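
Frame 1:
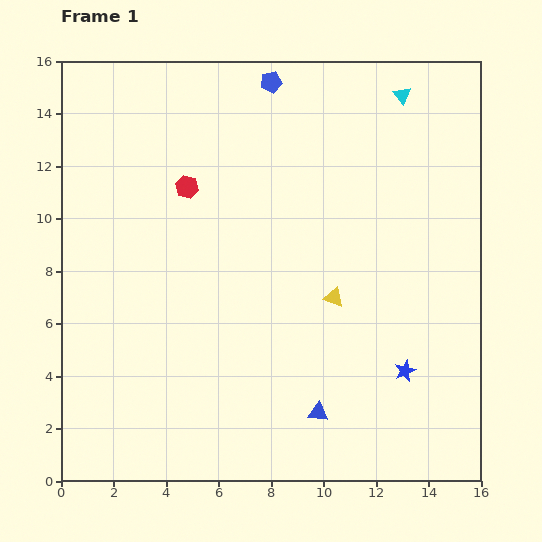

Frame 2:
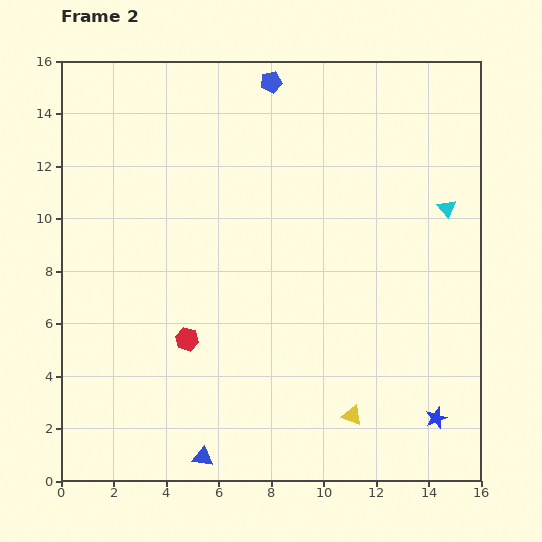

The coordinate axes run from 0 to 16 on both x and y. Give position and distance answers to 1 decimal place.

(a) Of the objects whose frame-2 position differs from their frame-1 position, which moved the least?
the blue star

(moved 2.2)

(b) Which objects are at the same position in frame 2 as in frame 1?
the blue pentagon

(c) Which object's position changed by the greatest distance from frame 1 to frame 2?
the red hexagon

(moved 5.8; next 4.7)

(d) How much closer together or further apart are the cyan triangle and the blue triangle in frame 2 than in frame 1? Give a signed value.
+0.8

Distance in frame 1: 12.5. Distance in frame 2: 13.3.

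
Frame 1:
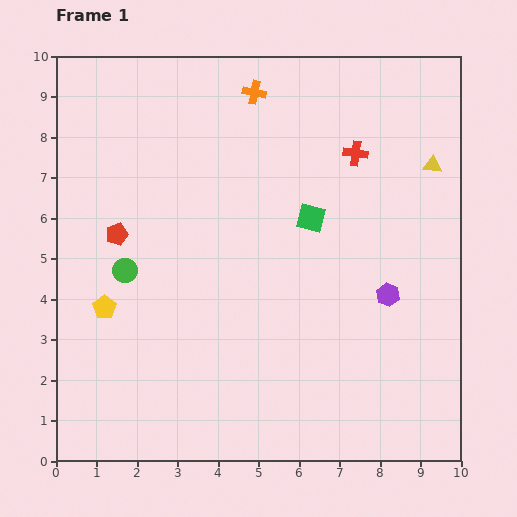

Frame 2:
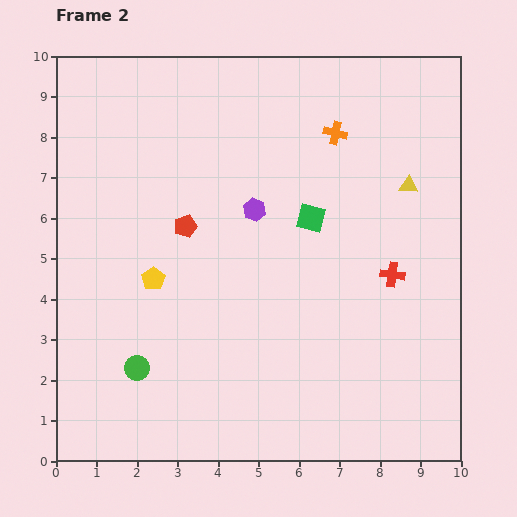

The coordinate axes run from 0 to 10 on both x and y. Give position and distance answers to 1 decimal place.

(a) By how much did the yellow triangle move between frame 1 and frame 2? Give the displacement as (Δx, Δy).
(-0.6, -0.5)

The yellow triangle was at (9.3, 7.3) in frame 1 and (8.7, 6.8) in frame 2.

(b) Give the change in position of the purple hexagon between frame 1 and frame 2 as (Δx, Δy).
(-3.3, 2.1)

The purple hexagon was at (8.2, 4.1) in frame 1 and (4.9, 6.2) in frame 2.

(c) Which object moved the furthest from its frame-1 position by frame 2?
the purple hexagon

(moved 3.9; next 3.1)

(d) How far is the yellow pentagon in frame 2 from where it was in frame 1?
1.4

The yellow pentagon moved from (1.2, 3.8) to (2.4, 4.5), a distance of √(1.2² + 0.7²) ≈ 1.4.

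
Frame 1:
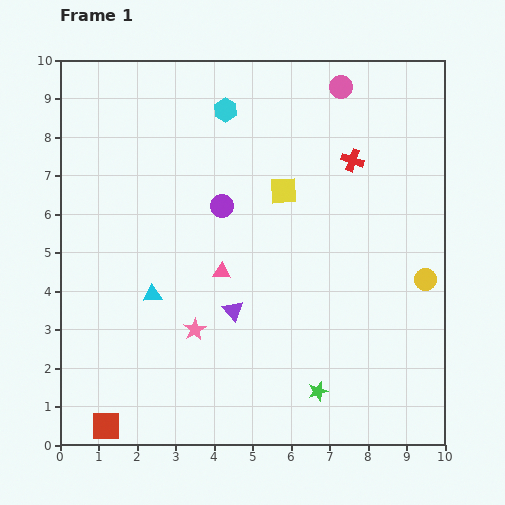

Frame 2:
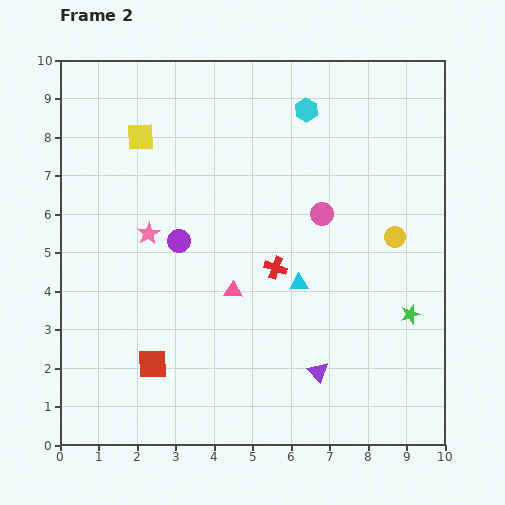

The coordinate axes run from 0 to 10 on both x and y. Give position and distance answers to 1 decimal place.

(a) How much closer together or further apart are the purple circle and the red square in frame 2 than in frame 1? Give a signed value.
-3.1

Distance in frame 1: 6.4. Distance in frame 2: 3.3.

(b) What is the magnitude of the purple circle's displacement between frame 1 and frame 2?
1.4

The purple circle moved from (4.2, 6.2) to (3.1, 5.3), a distance of √(1.1² + 0.9²) ≈ 1.4.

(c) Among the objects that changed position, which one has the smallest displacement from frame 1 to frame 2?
the pink triangle

(moved 0.6)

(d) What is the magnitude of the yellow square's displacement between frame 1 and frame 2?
4.0

The yellow square moved from (5.8, 6.6) to (2.1, 8.0), a distance of √(3.7² + 1.4²) ≈ 4.0.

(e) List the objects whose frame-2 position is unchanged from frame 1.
none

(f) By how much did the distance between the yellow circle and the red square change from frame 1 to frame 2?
-2.0

Distance in frame 1: 9.1. Distance in frame 2: 7.1.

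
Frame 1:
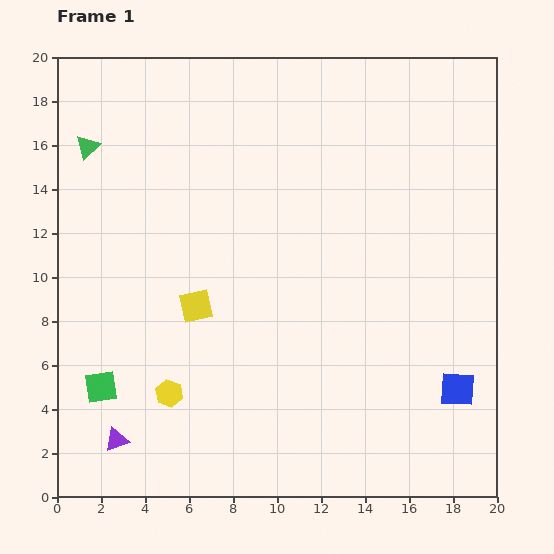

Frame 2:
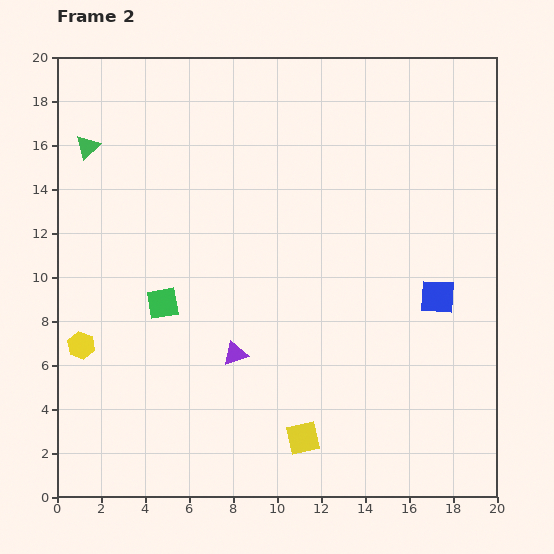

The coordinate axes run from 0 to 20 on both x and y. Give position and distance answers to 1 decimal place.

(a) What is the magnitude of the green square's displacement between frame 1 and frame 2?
4.7

The green square moved from (2.0, 5.0) to (4.8, 8.8), a distance of √(2.8² + 3.8²) ≈ 4.7.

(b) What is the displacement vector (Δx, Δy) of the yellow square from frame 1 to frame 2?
(4.9, -6.0)

The yellow square was at (6.3, 8.7) in frame 1 and (11.2, 2.7) in frame 2.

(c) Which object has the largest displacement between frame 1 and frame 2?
the yellow square

(moved 7.7; next 6.7)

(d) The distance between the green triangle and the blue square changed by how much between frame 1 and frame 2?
-2.8

Distance in frame 1: 20.1. Distance in frame 2: 17.3.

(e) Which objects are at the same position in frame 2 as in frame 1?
the green triangle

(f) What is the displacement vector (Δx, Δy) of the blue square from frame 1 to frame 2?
(-0.9, 4.2)

The blue square was at (18.2, 4.9) in frame 1 and (17.3, 9.1) in frame 2.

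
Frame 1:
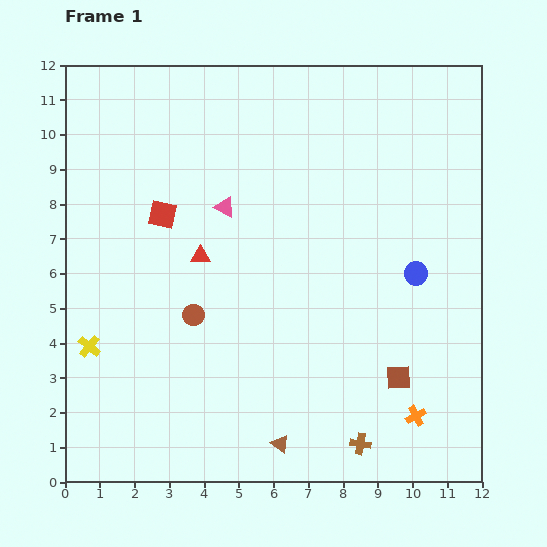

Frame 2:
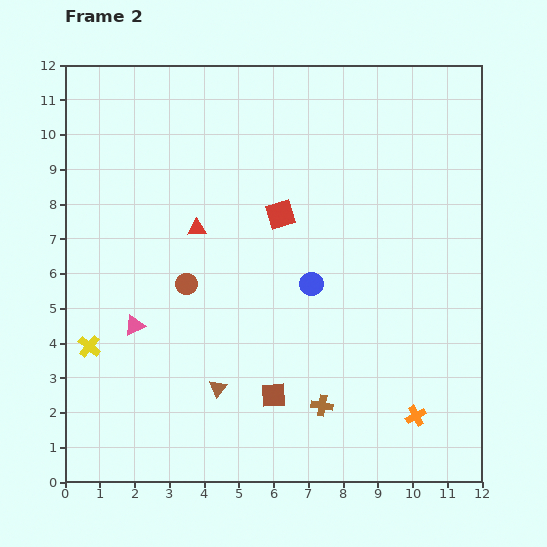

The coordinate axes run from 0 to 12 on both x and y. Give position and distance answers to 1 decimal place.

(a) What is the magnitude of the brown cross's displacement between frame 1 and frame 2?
1.6

The brown cross moved from (8.5, 1.1) to (7.4, 2.2), a distance of √(1.1² + 1.1²) ≈ 1.6.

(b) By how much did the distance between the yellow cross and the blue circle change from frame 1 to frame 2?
-3.0

Distance in frame 1: 9.6. Distance in frame 2: 6.6.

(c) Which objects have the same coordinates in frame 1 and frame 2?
the yellow cross, the orange cross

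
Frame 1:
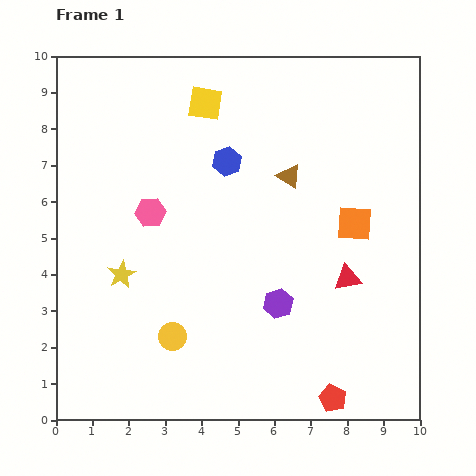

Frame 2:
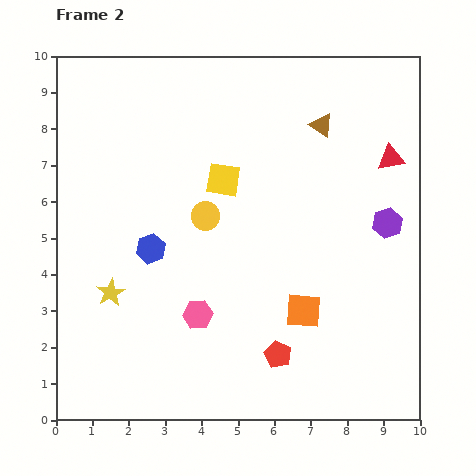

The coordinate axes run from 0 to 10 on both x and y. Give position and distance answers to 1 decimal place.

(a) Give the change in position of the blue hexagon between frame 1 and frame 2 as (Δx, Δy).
(-2.1, -2.4)

The blue hexagon was at (4.7, 7.1) in frame 1 and (2.6, 4.7) in frame 2.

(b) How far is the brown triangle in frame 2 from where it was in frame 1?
1.7

The brown triangle moved from (6.4, 6.7) to (7.3, 8.1), a distance of √(0.9² + 1.4²) ≈ 1.7.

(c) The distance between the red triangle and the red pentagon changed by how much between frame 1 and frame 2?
+2.9

Distance in frame 1: 3.3. Distance in frame 2: 6.2.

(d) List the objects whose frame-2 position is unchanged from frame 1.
none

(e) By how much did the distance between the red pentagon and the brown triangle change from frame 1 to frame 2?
+0.2

Distance in frame 1: 6.2. Distance in frame 2: 6.4.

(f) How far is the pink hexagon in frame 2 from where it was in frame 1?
3.1

The pink hexagon moved from (2.6, 5.7) to (3.9, 2.9), a distance of √(1.3² + 2.8²) ≈ 3.1.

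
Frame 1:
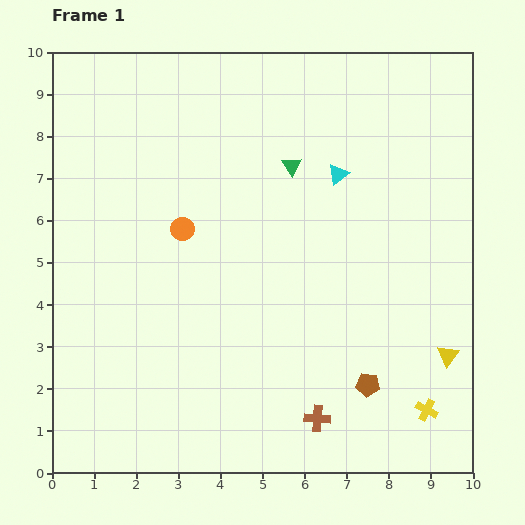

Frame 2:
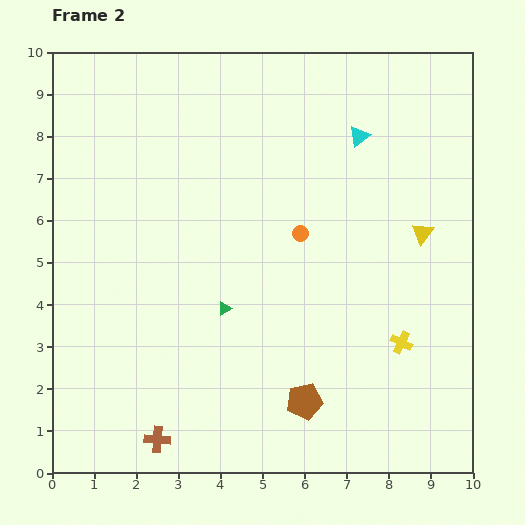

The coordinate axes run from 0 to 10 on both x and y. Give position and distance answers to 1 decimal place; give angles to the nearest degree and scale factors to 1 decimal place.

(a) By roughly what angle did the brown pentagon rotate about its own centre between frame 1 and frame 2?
17° counter-clockwise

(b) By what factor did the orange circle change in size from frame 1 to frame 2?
0.7×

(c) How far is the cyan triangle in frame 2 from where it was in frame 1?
1.0

The cyan triangle moved from (6.8, 7.1) to (7.3, 8.0), a distance of √(0.5² + 0.9²) ≈ 1.0.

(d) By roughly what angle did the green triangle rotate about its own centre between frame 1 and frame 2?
32° clockwise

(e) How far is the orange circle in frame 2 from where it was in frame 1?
2.8

The orange circle moved from (3.1, 5.8) to (5.9, 5.7), a distance of √(2.8² + 0.1²) ≈ 2.8.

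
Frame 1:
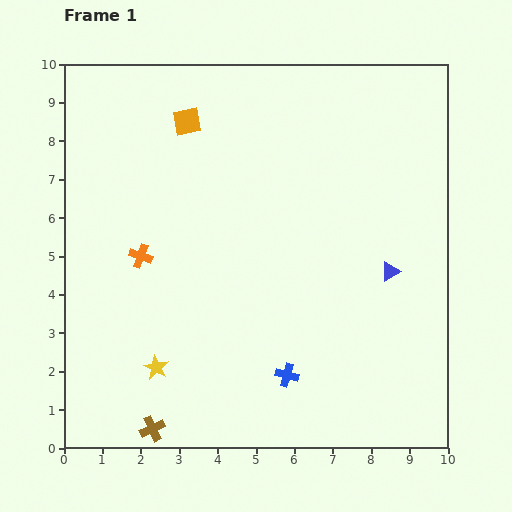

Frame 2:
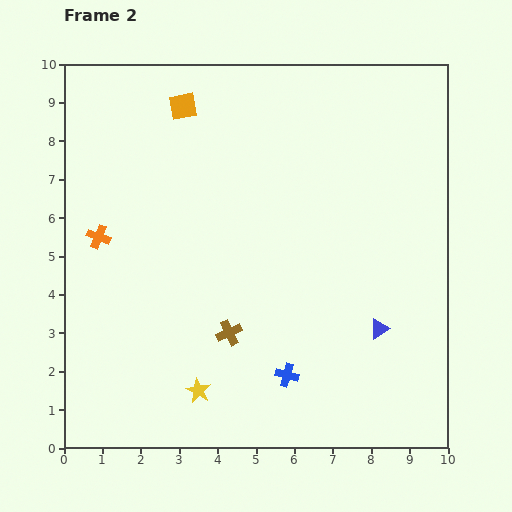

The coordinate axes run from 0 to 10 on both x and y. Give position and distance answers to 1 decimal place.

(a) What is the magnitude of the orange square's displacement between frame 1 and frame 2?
0.4

The orange square moved from (3.2, 8.5) to (3.1, 8.9), a distance of √(0.1² + 0.4²) ≈ 0.4.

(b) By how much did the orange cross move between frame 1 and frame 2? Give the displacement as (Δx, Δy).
(-1.1, 0.5)

The orange cross was at (2.0, 5.0) in frame 1 and (0.9, 5.5) in frame 2.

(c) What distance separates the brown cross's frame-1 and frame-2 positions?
3.2

The brown cross moved from (2.3, 0.5) to (4.3, 3.0), a distance of √(2.0² + 2.5²) ≈ 3.2.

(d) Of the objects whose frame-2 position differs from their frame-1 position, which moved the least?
the orange square

(moved 0.4)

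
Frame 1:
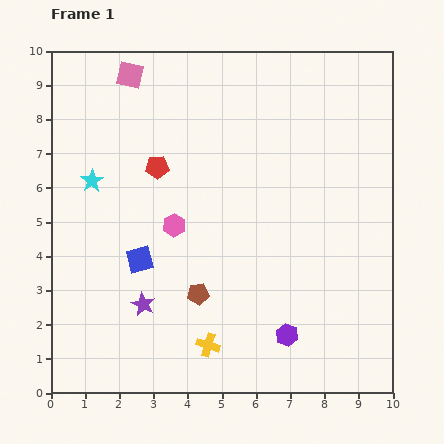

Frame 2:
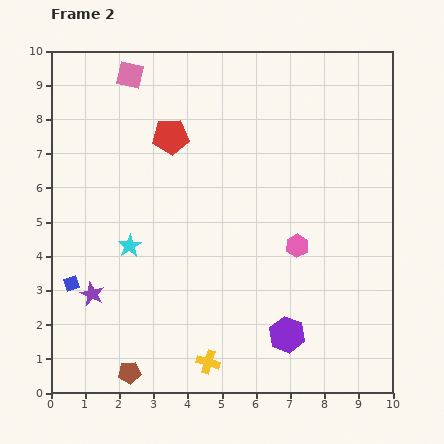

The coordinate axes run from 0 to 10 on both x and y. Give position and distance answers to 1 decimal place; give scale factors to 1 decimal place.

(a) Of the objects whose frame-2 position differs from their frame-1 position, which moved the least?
the yellow cross

(moved 0.5)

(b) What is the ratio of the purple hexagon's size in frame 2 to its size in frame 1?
1.6×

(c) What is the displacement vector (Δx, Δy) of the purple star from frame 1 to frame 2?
(-1.5, 0.3)

The purple star was at (2.7, 2.6) in frame 1 and (1.2, 2.9) in frame 2.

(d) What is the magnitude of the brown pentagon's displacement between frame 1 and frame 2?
3.0

The brown pentagon moved from (4.3, 2.9) to (2.3, 0.6), a distance of √(2.0² + 2.3²) ≈ 3.0.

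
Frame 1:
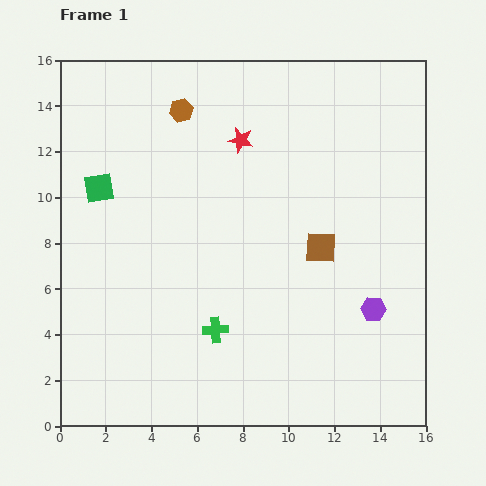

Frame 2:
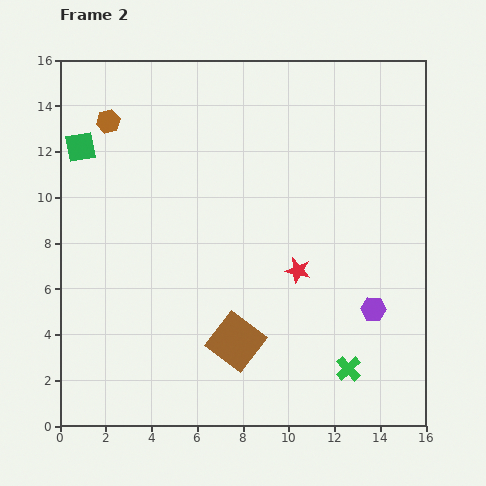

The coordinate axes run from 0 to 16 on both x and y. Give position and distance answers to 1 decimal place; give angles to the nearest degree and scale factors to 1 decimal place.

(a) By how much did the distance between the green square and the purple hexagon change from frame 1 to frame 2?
+1.5

Distance in frame 1: 13.1. Distance in frame 2: 14.6.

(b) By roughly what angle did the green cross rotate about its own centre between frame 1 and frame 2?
40° counter-clockwise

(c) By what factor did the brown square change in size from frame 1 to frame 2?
1.7×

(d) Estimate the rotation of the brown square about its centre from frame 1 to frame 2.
34° clockwise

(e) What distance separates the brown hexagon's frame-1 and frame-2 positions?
3.2

The brown hexagon moved from (5.3, 13.8) to (2.1, 13.3), a distance of √(3.2² + 0.5²) ≈ 3.2.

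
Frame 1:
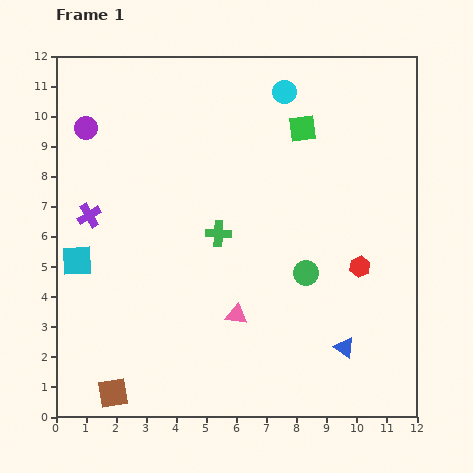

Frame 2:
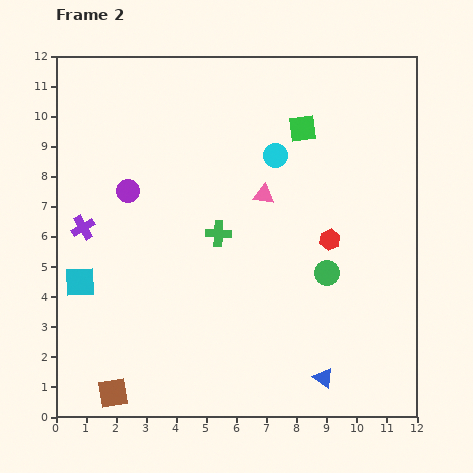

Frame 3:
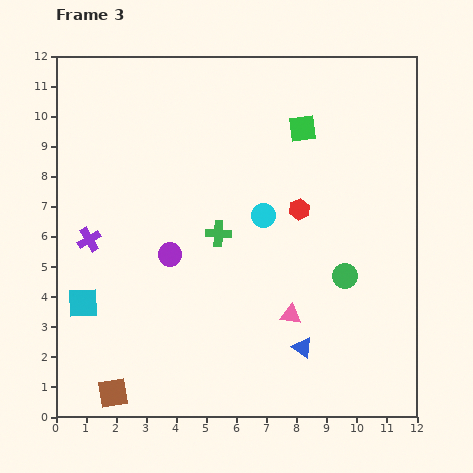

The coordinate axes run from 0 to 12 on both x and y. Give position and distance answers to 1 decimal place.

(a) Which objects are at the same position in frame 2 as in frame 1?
the green cross, the green square, the brown square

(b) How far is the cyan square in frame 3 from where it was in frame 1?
1.4

The cyan square moved from (0.7, 5.2) to (0.9, 3.8), a distance of √(0.2² + 1.4²) ≈ 1.4.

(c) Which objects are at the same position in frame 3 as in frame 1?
the green cross, the green square, the brown square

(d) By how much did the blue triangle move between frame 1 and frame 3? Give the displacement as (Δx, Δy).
(-1.4, 0.0)

The blue triangle was at (9.6, 2.3) in frame 1 and (8.2, 2.3) in frame 3.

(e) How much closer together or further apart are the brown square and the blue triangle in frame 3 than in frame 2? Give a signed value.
-0.5

Distance in frame 2: 7.0. Distance in frame 3: 6.5.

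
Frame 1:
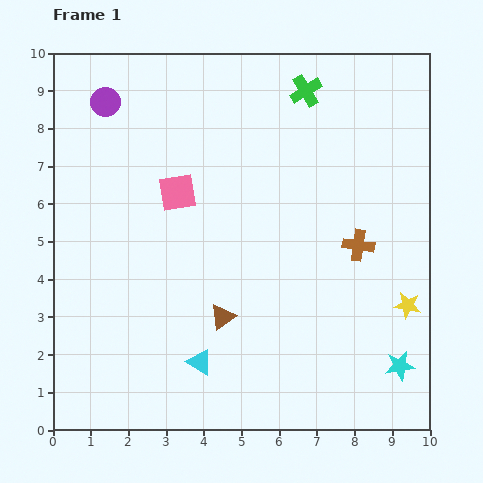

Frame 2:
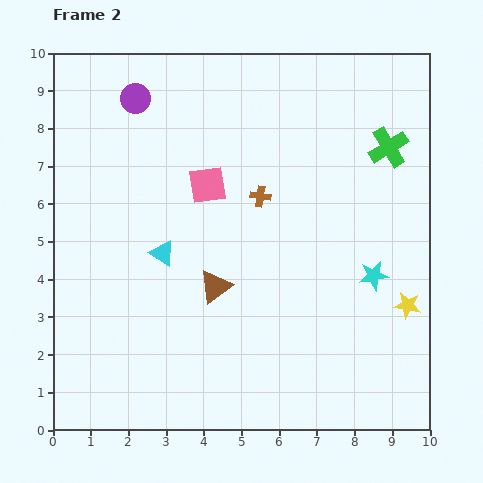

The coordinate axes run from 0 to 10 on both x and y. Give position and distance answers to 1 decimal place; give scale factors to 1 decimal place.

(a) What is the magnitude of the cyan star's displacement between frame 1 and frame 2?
2.5

The cyan star moved from (9.2, 1.7) to (8.5, 4.1), a distance of √(0.7² + 2.4²) ≈ 2.5.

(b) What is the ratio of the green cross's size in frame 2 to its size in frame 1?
1.3×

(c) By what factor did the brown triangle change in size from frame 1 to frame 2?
1.3×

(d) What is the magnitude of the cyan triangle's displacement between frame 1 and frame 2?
3.1

The cyan triangle moved from (3.9, 1.8) to (2.9, 4.7), a distance of √(1.0² + 2.9²) ≈ 3.1.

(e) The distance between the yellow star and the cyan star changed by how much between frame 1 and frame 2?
-0.4

Distance in frame 1: 1.6. Distance in frame 2: 1.2.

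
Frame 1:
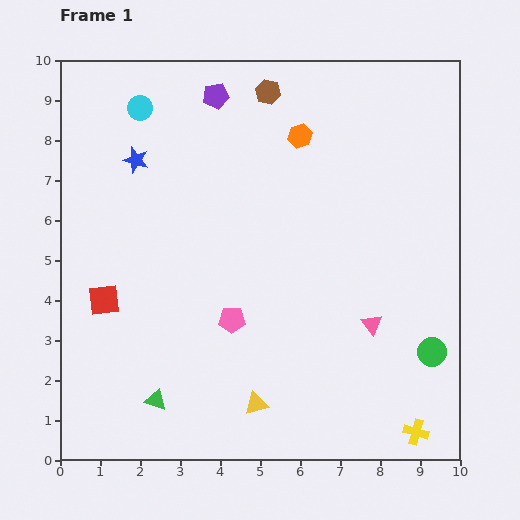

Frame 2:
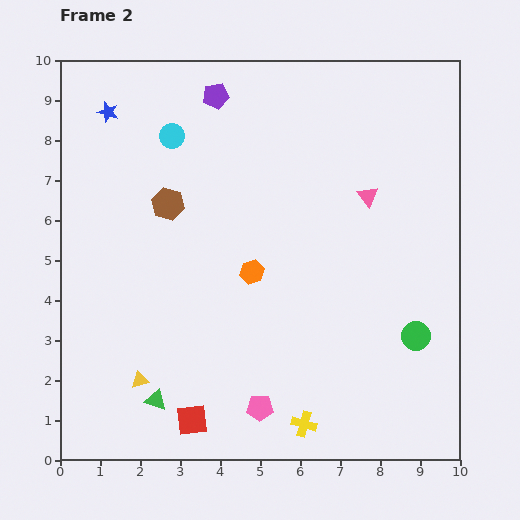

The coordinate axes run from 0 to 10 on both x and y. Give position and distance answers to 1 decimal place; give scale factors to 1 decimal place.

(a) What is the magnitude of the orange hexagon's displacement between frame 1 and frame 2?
3.6

The orange hexagon moved from (6.0, 8.1) to (4.8, 4.7), a distance of √(1.2² + 3.4²) ≈ 3.6.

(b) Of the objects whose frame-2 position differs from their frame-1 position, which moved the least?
the green circle

(moved 0.6)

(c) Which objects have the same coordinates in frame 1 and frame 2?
the green triangle, the purple pentagon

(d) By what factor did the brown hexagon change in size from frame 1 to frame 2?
1.3×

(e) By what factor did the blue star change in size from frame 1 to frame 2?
0.8×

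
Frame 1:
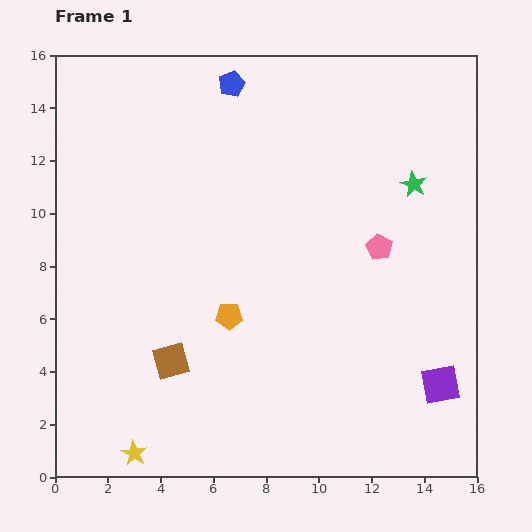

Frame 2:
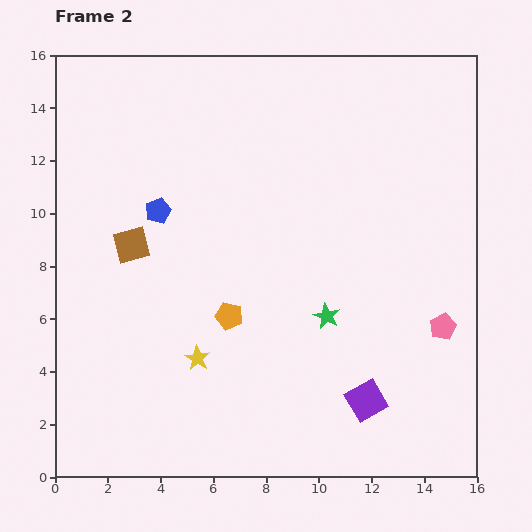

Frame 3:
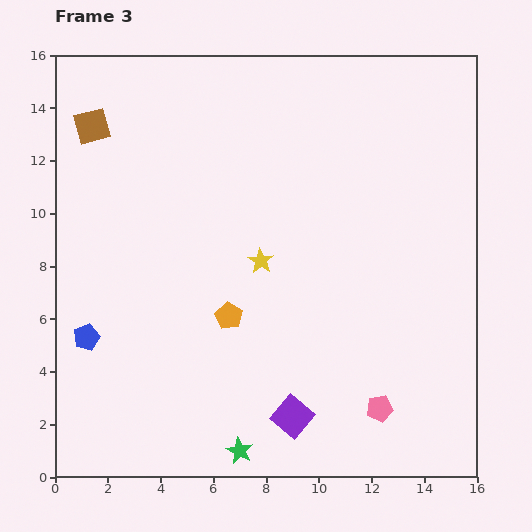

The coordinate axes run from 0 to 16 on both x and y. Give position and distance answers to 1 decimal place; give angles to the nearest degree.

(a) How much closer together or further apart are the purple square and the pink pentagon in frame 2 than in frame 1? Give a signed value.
-1.7

Distance in frame 1: 5.7. Distance in frame 2: 4.0.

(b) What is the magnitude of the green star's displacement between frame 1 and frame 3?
12.1

The green star moved from (13.6, 11.1) to (7.0, 1.0), a distance of √(6.6² + 10.1²) ≈ 12.1.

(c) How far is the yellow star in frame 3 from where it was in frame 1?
8.7

The yellow star moved from (3.0, 0.9) to (7.8, 8.2), a distance of √(4.8² + 7.3²) ≈ 8.7.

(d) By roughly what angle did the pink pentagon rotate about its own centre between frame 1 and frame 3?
31° clockwise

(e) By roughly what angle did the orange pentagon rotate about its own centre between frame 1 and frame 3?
30° clockwise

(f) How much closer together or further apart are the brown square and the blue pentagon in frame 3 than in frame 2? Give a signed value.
+6.4

Distance in frame 2: 1.6. Distance in frame 3: 8.0.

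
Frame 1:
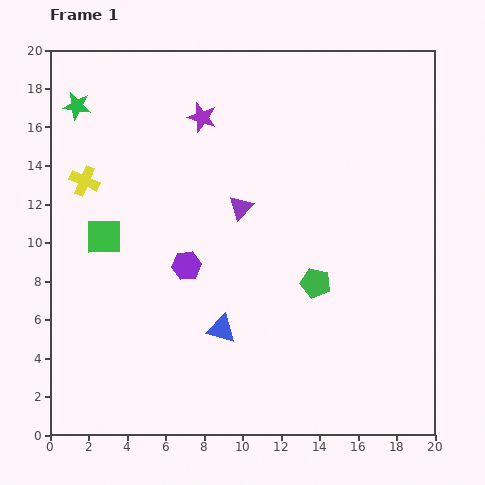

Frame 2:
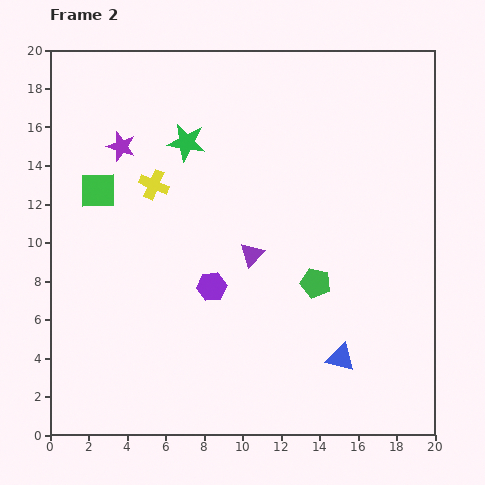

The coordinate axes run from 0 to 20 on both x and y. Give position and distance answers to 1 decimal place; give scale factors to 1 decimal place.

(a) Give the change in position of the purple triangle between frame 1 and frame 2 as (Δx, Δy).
(0.6, -2.4)

The purple triangle was at (9.9, 11.8) in frame 1 and (10.5, 9.4) in frame 2.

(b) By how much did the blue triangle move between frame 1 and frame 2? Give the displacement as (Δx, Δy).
(6.2, -1.5)

The blue triangle was at (8.9, 5.5) in frame 1 and (15.1, 4.0) in frame 2.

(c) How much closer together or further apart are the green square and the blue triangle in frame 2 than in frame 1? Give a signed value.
+7.5

Distance in frame 1: 7.8. Distance in frame 2: 15.3.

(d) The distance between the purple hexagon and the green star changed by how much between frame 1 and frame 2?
-2.5

Distance in frame 1: 10.1. Distance in frame 2: 7.6.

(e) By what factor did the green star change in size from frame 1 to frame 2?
1.4×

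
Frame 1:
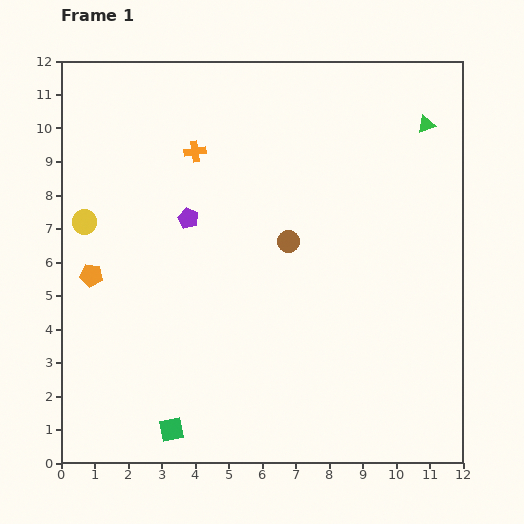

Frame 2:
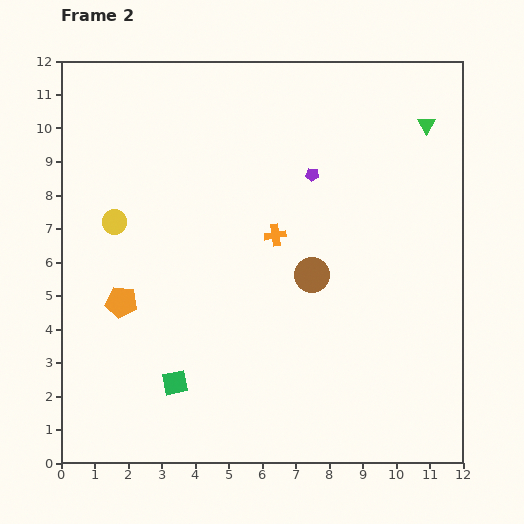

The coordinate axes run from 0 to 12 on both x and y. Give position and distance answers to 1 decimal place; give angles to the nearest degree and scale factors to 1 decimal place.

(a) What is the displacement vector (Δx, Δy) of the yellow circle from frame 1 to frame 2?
(0.9, 0.0)

The yellow circle was at (0.7, 7.2) in frame 1 and (1.6, 7.2) in frame 2.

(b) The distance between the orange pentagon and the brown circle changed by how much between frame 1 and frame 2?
-0.2

Distance in frame 1: 6.0. Distance in frame 2: 5.8.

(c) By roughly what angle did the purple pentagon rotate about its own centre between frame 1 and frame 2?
16° counter-clockwise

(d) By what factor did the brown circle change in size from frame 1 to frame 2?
1.6×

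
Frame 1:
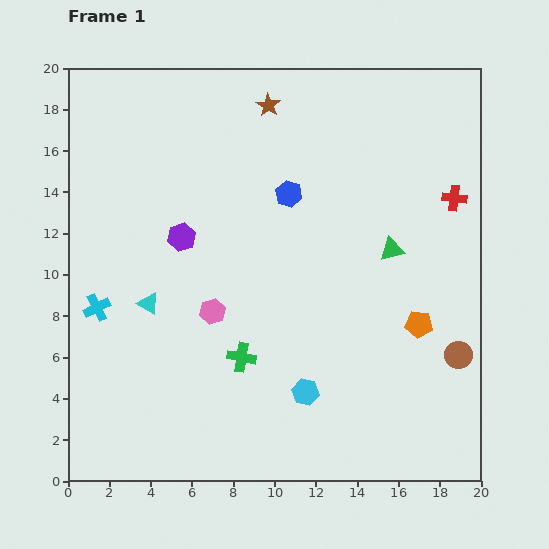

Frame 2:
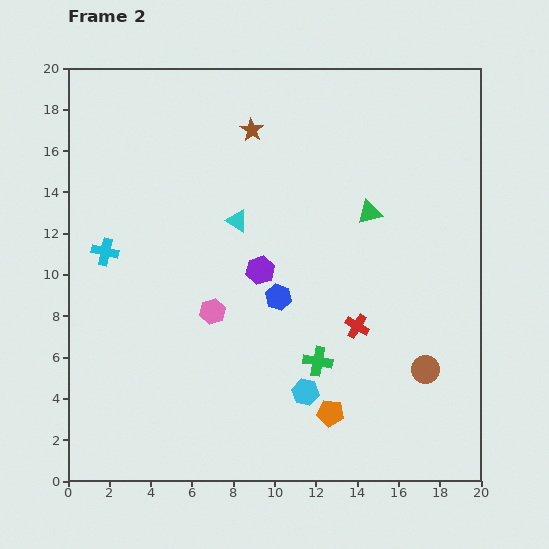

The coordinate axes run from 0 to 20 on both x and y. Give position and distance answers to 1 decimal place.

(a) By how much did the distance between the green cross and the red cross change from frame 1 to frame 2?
-10.4

Distance in frame 1: 12.9. Distance in frame 2: 2.5.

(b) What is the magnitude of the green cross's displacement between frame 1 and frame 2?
3.7

The green cross moved from (8.4, 6.0) to (12.1, 5.8), a distance of √(3.7² + 0.2²) ≈ 3.7.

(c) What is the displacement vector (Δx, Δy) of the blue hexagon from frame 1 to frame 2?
(-0.5, -5.0)

The blue hexagon was at (10.7, 13.9) in frame 1 and (10.2, 8.9) in frame 2.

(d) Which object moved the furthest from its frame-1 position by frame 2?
the red cross

(moved 7.8; next 6.1)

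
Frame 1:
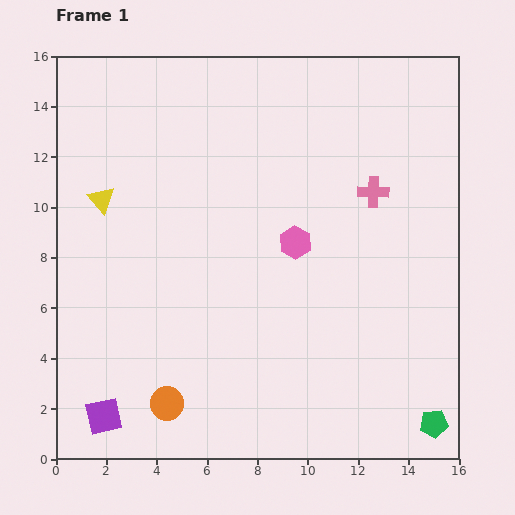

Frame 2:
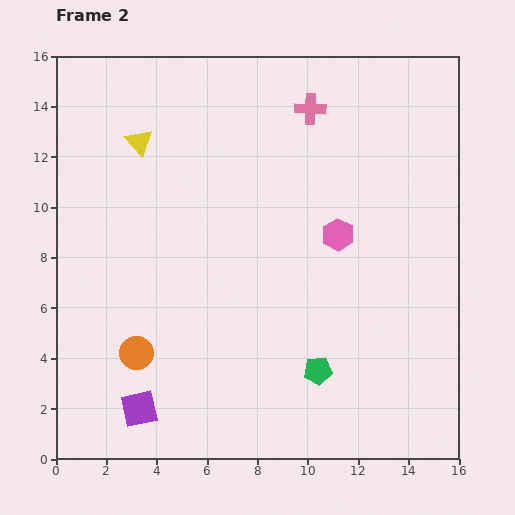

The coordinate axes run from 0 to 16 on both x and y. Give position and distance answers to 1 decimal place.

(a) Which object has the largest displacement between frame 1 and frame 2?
the green pentagon

(moved 5.1; next 4.1)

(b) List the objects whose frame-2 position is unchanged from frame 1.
none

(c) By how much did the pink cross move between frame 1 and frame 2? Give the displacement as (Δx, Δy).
(-2.5, 3.3)

The pink cross was at (12.6, 10.6) in frame 1 and (10.1, 13.9) in frame 2.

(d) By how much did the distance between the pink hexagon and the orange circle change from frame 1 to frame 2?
+1.1

Distance in frame 1: 8.2. Distance in frame 2: 9.3.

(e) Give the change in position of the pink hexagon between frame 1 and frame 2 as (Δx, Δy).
(1.7, 0.3)

The pink hexagon was at (9.5, 8.6) in frame 1 and (11.2, 8.9) in frame 2.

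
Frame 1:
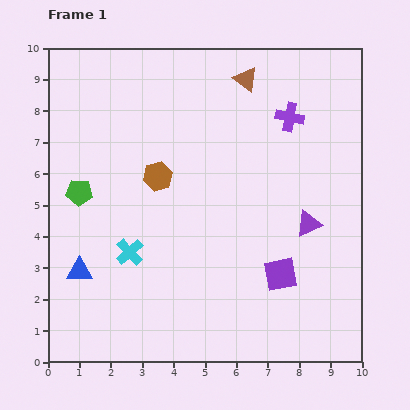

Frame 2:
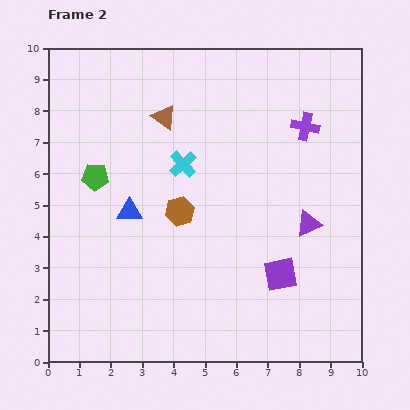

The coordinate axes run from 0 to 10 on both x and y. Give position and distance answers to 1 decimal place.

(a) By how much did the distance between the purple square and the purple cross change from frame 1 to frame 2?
-0.2

Distance in frame 1: 5.0. Distance in frame 2: 4.8.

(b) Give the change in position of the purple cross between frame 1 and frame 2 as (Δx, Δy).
(0.5, -0.3)

The purple cross was at (7.7, 7.8) in frame 1 and (8.2, 7.5) in frame 2.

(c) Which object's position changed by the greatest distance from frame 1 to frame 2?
the cyan cross

(moved 3.3; next 2.9)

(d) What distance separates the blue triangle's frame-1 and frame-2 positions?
2.5

The blue triangle moved from (1.0, 2.9) to (2.6, 4.8), a distance of √(1.6² + 1.9²) ≈ 2.5.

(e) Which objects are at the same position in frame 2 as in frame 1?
the purple square, the purple triangle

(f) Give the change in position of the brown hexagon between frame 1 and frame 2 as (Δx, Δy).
(0.7, -1.1)

The brown hexagon was at (3.5, 5.9) in frame 1 and (4.2, 4.8) in frame 2.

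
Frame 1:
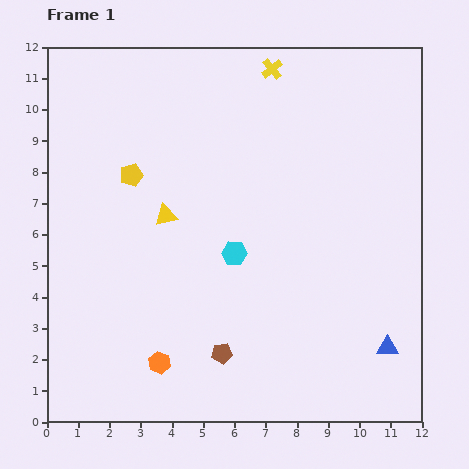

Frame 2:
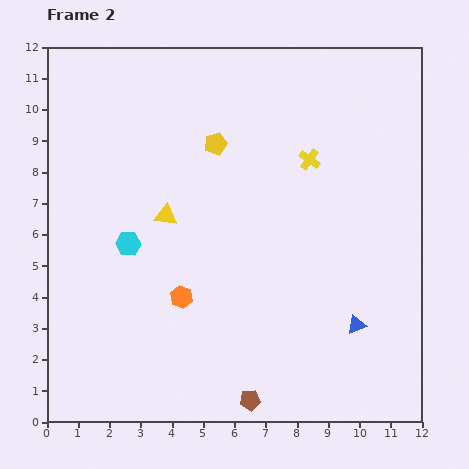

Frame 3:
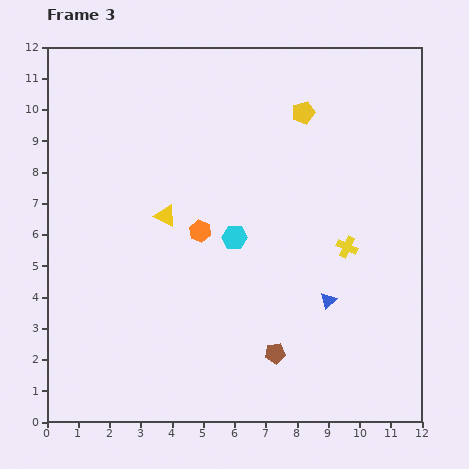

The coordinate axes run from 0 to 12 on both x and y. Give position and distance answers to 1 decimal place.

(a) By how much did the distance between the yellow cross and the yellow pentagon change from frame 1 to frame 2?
-2.6

Distance in frame 1: 5.6. Distance in frame 2: 3.0.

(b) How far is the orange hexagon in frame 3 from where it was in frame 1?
4.4

The orange hexagon moved from (3.6, 1.9) to (4.9, 6.1), a distance of √(1.3² + 4.2²) ≈ 4.4.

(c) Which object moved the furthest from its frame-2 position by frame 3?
the cyan hexagon

(moved 3.4; next 3.0)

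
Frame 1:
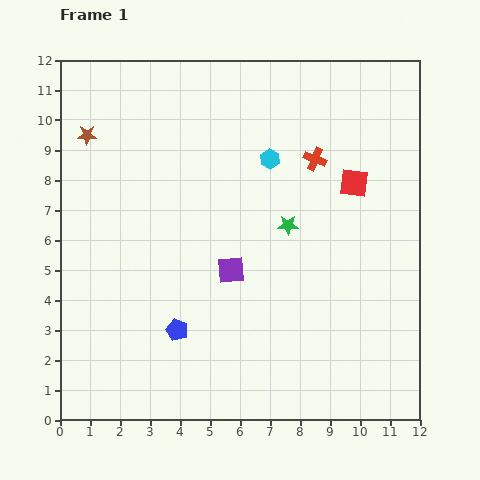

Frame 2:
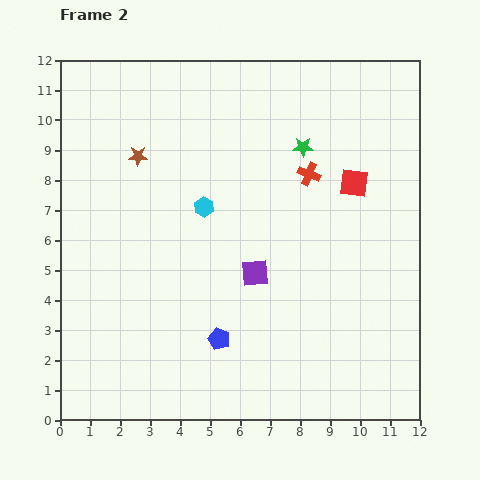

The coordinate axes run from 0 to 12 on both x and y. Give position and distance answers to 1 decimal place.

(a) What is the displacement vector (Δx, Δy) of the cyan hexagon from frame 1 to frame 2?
(-2.2, -1.6)

The cyan hexagon was at (7.0, 8.7) in frame 1 and (4.8, 7.1) in frame 2.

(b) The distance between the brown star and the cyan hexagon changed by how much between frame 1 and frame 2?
-3.4

Distance in frame 1: 6.2. Distance in frame 2: 2.8.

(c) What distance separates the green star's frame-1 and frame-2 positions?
2.6

The green star moved from (7.6, 6.5) to (8.1, 9.1), a distance of √(0.5² + 2.6²) ≈ 2.6.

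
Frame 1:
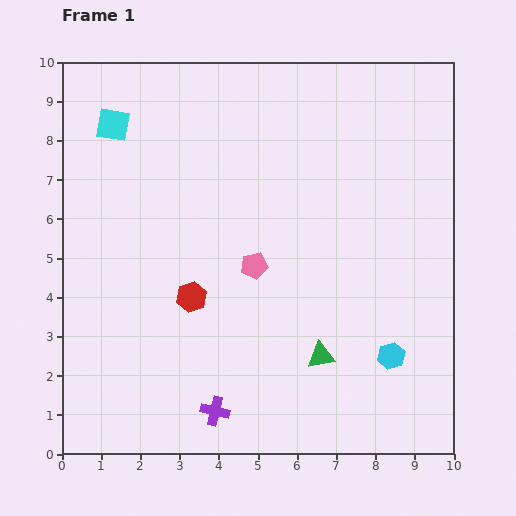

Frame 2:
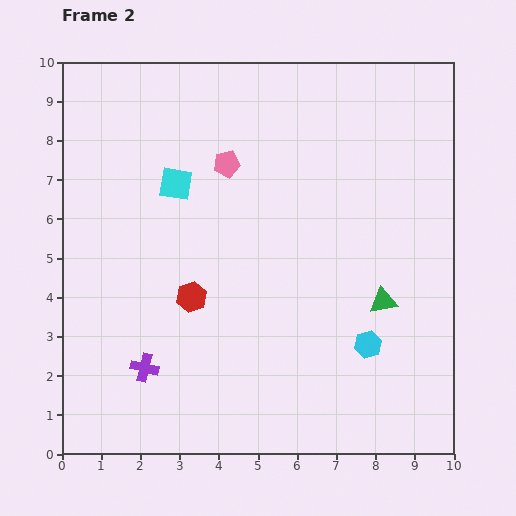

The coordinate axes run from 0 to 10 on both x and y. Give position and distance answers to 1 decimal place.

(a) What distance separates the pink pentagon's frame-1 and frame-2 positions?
2.7

The pink pentagon moved from (4.9, 4.8) to (4.2, 7.4), a distance of √(0.7² + 2.6²) ≈ 2.7.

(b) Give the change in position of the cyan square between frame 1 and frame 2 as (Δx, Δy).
(1.6, -1.5)

The cyan square was at (1.3, 8.4) in frame 1 and (2.9, 6.9) in frame 2.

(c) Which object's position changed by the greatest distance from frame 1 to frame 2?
the pink pentagon

(moved 2.7; next 2.2)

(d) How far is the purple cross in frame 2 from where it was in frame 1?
2.1

The purple cross moved from (3.9, 1.1) to (2.1, 2.2), a distance of √(1.8² + 1.1²) ≈ 2.1.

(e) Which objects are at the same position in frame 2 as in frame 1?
the red hexagon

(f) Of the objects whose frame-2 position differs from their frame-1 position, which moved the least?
the cyan hexagon

(moved 0.7)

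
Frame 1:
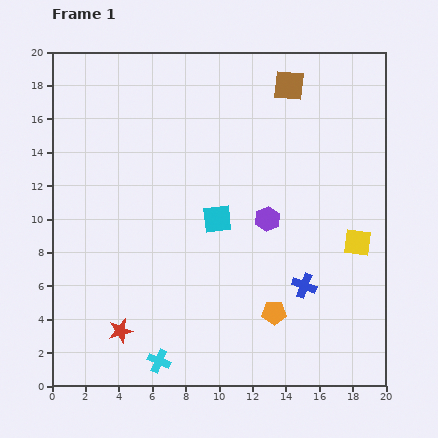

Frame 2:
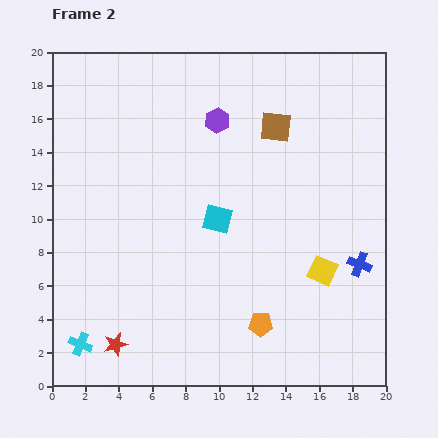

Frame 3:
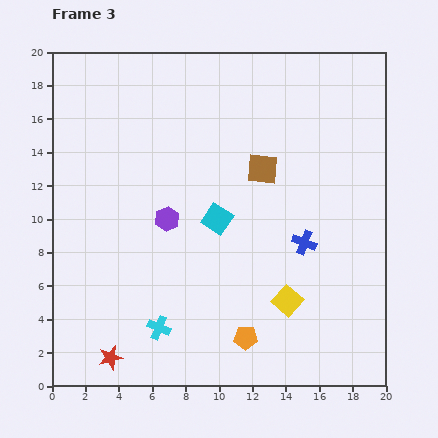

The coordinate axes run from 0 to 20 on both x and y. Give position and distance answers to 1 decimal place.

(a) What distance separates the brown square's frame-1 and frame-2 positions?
2.6

The brown square moved from (14.2, 18.0) to (13.4, 15.5), a distance of √(0.8² + 2.5²) ≈ 2.6.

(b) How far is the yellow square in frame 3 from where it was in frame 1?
5.5

The yellow square moved from (18.3, 8.6) to (14.1, 5.1), a distance of √(4.2² + 3.5²) ≈ 5.5.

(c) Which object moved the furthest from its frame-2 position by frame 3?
the purple hexagon

(moved 6.6; next 4.8)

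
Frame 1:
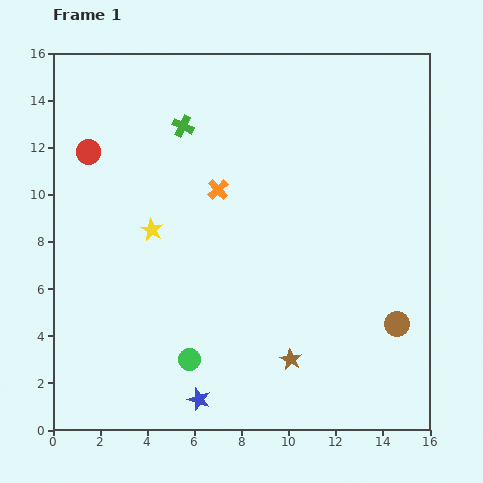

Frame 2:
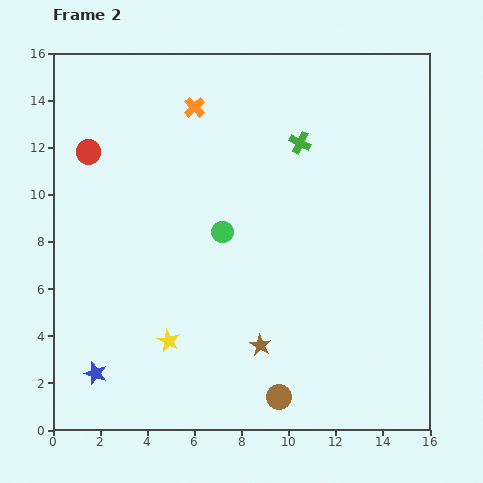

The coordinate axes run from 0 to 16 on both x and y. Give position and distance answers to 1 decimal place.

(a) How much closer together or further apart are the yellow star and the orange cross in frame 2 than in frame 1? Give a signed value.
+6.7

Distance in frame 1: 3.3. Distance in frame 2: 10.0.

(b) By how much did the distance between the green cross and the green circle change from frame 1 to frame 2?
-4.9

Distance in frame 1: 9.9. Distance in frame 2: 5.0.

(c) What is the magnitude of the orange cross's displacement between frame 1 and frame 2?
3.6

The orange cross moved from (7.0, 10.2) to (6.0, 13.7), a distance of √(1.0² + 3.5²) ≈ 3.6.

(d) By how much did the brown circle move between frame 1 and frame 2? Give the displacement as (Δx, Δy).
(-5.0, -3.1)

The brown circle was at (14.6, 4.5) in frame 1 and (9.6, 1.4) in frame 2.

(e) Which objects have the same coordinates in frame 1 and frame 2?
the red circle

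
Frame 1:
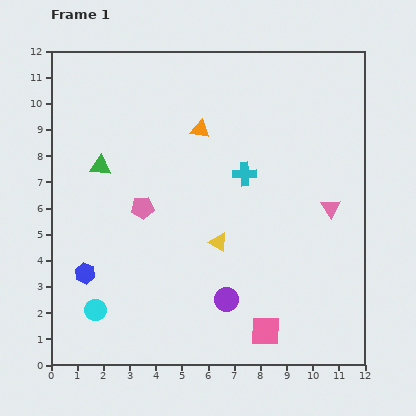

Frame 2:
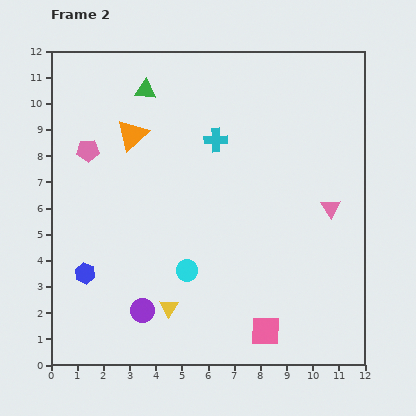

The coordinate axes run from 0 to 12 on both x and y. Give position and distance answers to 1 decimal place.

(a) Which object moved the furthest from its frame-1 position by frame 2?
the cyan circle

(moved 3.8; next 3.4)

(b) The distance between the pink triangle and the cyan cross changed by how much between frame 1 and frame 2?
+1.6

Distance in frame 1: 3.5. Distance in frame 2: 5.1.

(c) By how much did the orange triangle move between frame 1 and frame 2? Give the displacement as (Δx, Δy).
(-2.6, -0.2)

The orange triangle was at (5.7, 9.0) in frame 1 and (3.1, 8.8) in frame 2.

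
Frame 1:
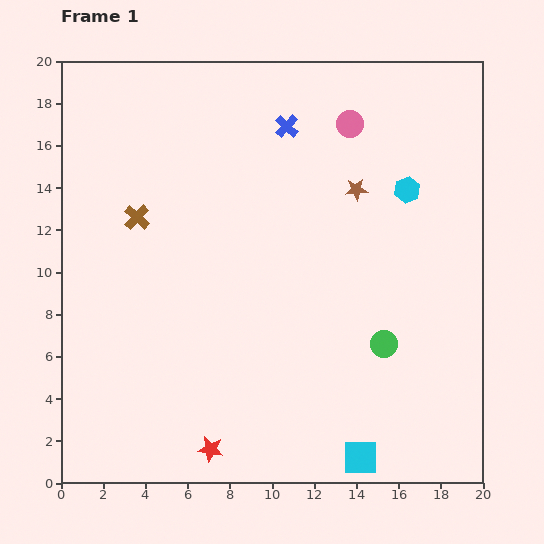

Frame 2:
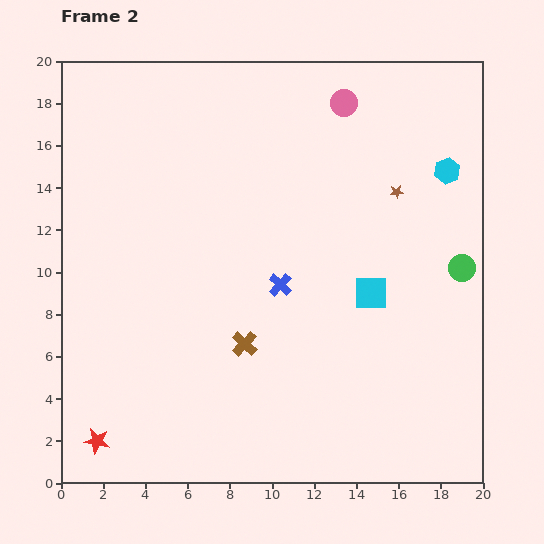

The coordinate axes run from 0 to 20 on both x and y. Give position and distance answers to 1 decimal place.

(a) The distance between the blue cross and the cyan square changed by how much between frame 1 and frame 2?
-11.8

Distance in frame 1: 16.1. Distance in frame 2: 4.3.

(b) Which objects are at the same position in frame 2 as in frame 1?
none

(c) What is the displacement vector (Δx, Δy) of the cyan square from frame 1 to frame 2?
(0.5, 7.8)

The cyan square was at (14.2, 1.2) in frame 1 and (14.7, 9.0) in frame 2.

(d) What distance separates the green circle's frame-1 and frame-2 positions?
5.2

The green circle moved from (15.3, 6.6) to (19.0, 10.2), a distance of √(3.7² + 3.6²) ≈ 5.2.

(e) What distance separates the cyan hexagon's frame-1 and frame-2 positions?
2.1

The cyan hexagon moved from (16.4, 13.9) to (18.3, 14.8), a distance of √(1.9² + 0.9²) ≈ 2.1.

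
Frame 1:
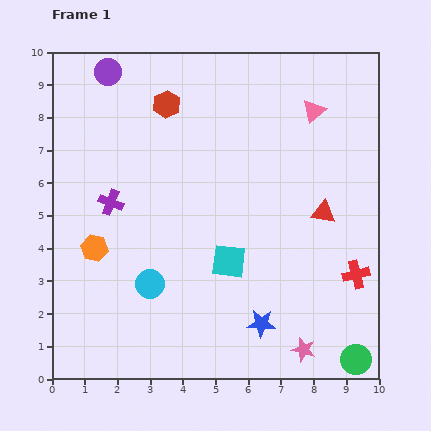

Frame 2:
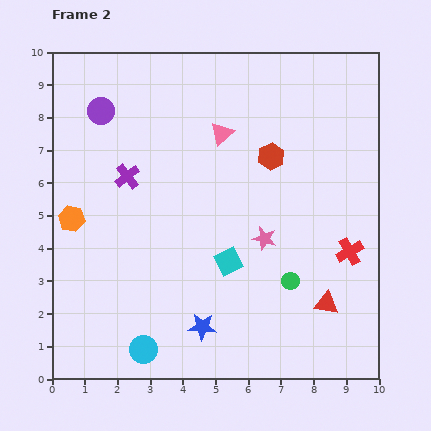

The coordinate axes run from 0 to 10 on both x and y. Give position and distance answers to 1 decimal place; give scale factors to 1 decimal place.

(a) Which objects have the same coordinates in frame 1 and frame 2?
the cyan square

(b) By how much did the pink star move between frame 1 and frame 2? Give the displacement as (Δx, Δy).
(-1.2, 3.4)

The pink star was at (7.7, 0.9) in frame 1 and (6.5, 4.3) in frame 2.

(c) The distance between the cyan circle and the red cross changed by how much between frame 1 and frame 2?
+0.7

Distance in frame 1: 6.3. Distance in frame 2: 7.0.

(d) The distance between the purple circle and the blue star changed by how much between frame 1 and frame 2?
-1.7

Distance in frame 1: 9.0. Distance in frame 2: 7.3.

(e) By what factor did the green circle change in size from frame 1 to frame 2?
0.6×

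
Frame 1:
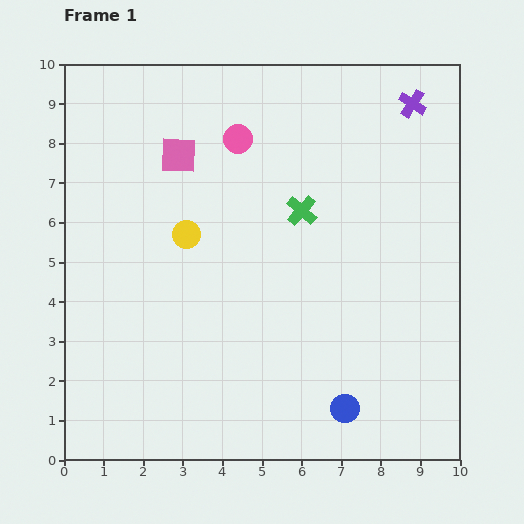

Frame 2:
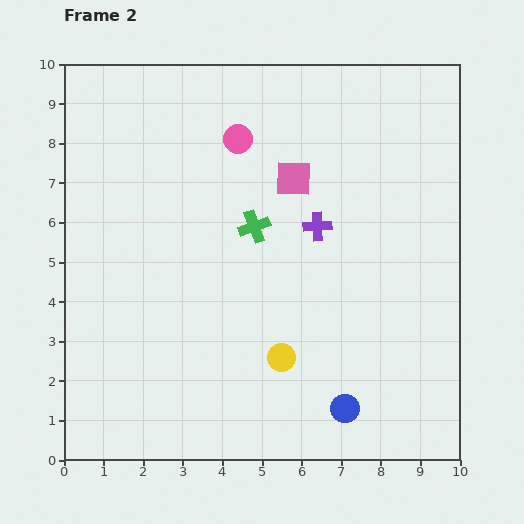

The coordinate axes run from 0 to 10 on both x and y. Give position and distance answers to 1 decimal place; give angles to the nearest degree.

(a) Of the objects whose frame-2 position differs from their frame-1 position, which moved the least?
the green cross

(moved 1.3)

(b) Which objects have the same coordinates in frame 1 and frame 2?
the blue circle, the pink circle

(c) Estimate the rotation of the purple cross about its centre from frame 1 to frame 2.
36° counter-clockwise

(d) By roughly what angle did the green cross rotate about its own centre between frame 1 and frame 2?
29° clockwise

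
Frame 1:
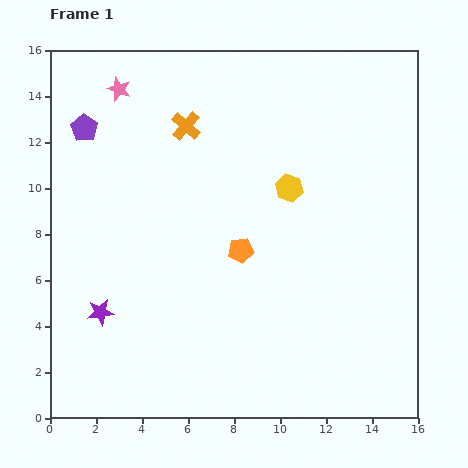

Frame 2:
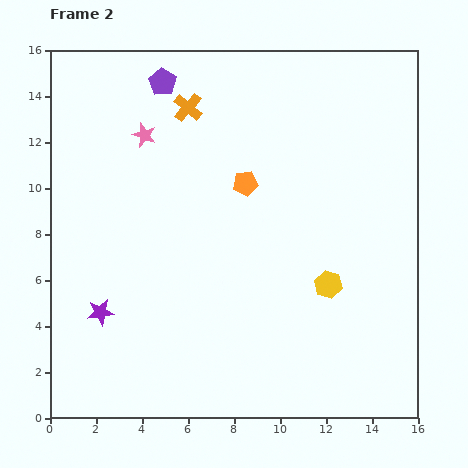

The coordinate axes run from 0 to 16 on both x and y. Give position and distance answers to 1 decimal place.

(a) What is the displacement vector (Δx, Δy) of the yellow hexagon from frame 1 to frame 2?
(1.7, -4.2)

The yellow hexagon was at (10.4, 10.0) in frame 1 and (12.1, 5.8) in frame 2.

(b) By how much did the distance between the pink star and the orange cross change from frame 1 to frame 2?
-1.1

Distance in frame 1: 3.3. Distance in frame 2: 2.2.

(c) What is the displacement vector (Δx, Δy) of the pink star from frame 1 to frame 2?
(1.1, -2.0)

The pink star was at (3.0, 14.3) in frame 1 and (4.1, 12.3) in frame 2.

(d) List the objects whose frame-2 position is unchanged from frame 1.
the purple star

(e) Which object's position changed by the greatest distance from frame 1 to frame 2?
the yellow hexagon

(moved 4.5; next 3.9)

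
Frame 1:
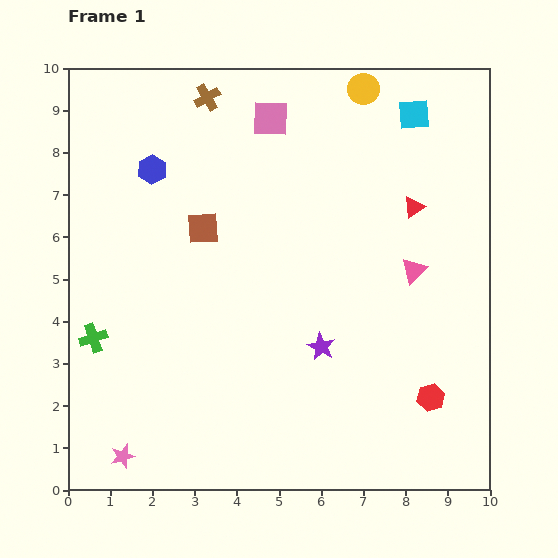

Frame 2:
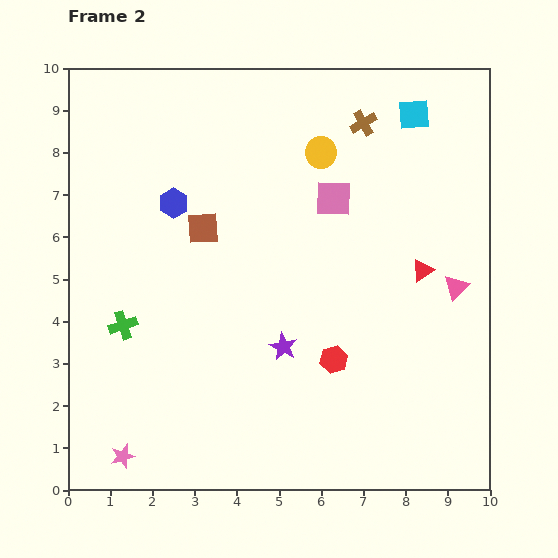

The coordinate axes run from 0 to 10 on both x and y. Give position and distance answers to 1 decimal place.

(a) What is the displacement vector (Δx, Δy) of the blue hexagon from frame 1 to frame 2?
(0.5, -0.8)

The blue hexagon was at (2.0, 7.6) in frame 1 and (2.5, 6.8) in frame 2.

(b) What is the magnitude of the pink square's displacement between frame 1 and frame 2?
2.4

The pink square moved from (4.8, 8.8) to (6.3, 6.9), a distance of √(1.5² + 1.9²) ≈ 2.4.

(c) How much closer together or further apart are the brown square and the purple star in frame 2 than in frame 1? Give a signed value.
-0.6

Distance in frame 1: 4.0. Distance in frame 2: 3.4.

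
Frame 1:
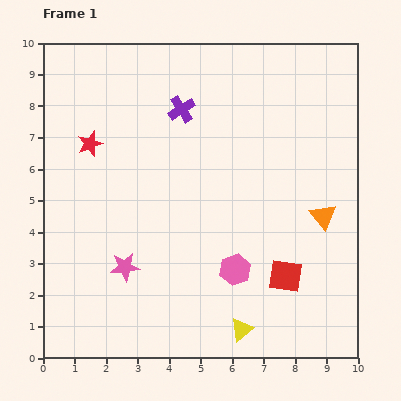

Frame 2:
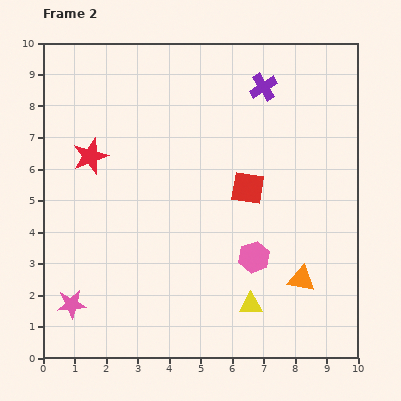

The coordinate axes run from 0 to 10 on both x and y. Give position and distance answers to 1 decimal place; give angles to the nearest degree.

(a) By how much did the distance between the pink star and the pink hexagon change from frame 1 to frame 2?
+2.5

Distance in frame 1: 3.5. Distance in frame 2: 6.0.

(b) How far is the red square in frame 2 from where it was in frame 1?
3.0

The red square moved from (7.7, 2.6) to (6.5, 5.4), a distance of √(1.2² + 2.8²) ≈ 3.0.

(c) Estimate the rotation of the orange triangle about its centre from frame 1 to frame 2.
43° counter-clockwise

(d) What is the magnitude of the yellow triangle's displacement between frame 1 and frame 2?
0.9

The yellow triangle moved from (6.3, 0.9) to (6.6, 1.7), a distance of √(0.3² + 0.8²) ≈ 0.9.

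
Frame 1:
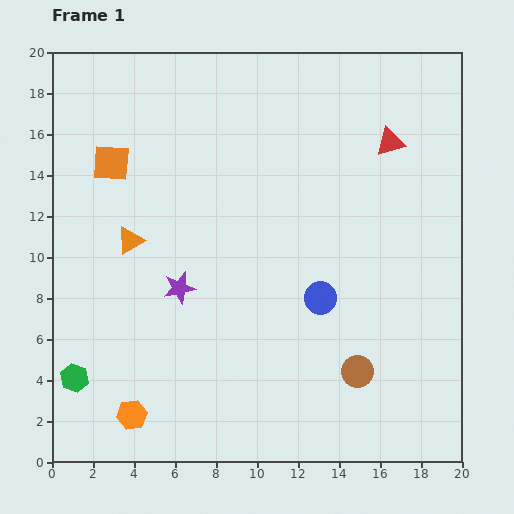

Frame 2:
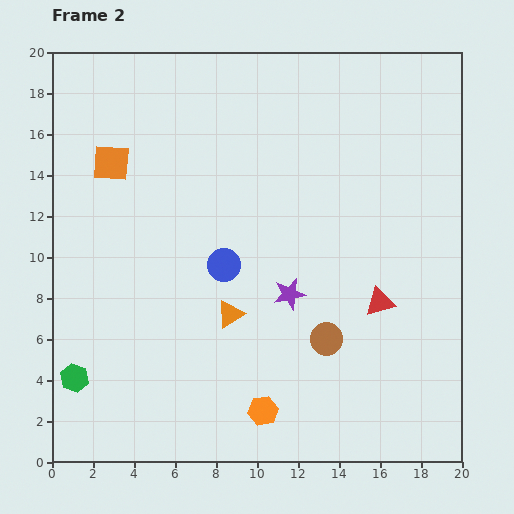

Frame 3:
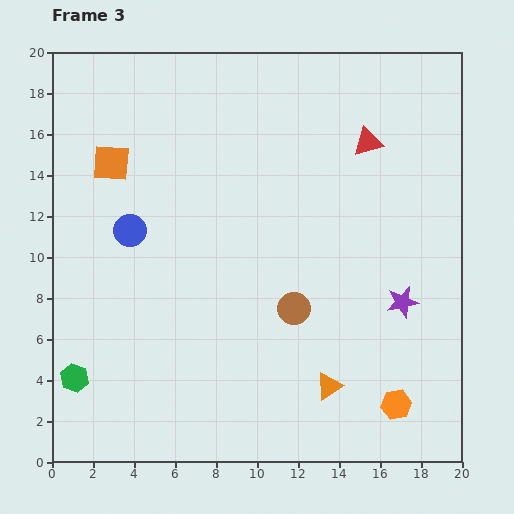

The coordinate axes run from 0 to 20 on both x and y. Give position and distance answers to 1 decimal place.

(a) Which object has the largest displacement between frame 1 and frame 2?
the red triangle

(moved 7.8; next 6.4)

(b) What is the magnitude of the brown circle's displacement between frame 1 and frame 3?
4.4

The brown circle moved from (14.9, 4.4) to (11.8, 7.5), a distance of √(3.1² + 3.1²) ≈ 4.4.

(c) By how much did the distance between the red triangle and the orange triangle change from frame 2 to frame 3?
+4.8

Distance in frame 2: 7.3. Distance in frame 3: 12.1.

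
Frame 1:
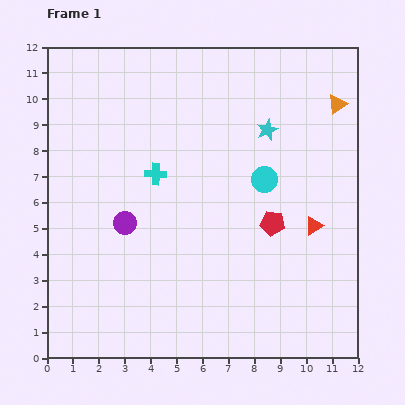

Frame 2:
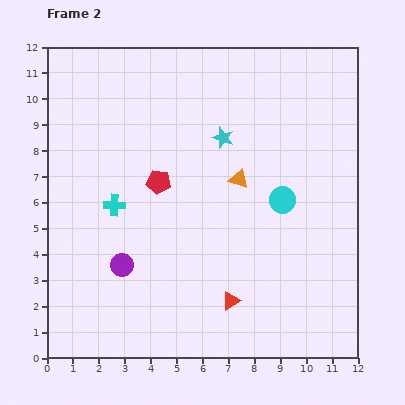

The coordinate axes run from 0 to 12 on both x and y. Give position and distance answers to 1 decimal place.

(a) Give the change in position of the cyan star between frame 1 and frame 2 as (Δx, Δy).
(-1.7, -0.3)

The cyan star was at (8.5, 8.8) in frame 1 and (6.8, 8.5) in frame 2.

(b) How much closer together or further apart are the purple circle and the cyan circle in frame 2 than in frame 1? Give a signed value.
+1.0

Distance in frame 1: 5.7. Distance in frame 2: 6.7.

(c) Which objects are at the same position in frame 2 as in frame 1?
none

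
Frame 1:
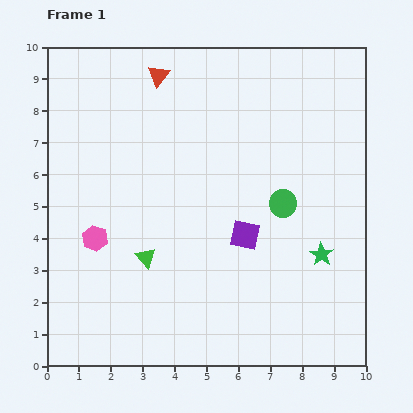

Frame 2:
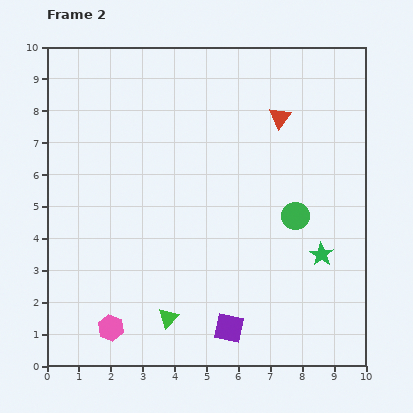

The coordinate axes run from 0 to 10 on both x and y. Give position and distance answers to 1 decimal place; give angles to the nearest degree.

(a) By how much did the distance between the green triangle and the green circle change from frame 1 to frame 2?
+0.5

Distance in frame 1: 4.6. Distance in frame 2: 5.1.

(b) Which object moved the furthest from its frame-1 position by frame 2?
the red triangle

(moved 4.0; next 2.9)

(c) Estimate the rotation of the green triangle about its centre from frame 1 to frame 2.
25° clockwise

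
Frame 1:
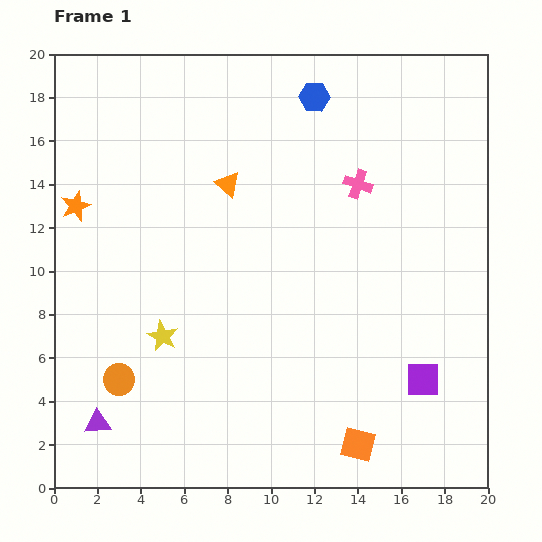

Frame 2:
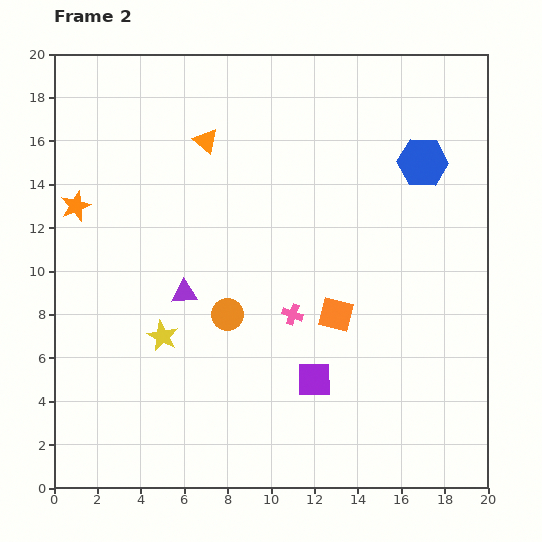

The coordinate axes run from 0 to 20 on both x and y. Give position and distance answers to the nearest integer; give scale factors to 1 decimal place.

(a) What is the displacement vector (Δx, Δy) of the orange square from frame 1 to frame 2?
(-1, 6)

The orange square was at (14, 2) in frame 1 and (13, 8) in frame 2.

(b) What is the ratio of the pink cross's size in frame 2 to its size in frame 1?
0.7×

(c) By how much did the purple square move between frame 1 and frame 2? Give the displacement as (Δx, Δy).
(-5, 0)

The purple square was at (17, 5) in frame 1 and (12, 5) in frame 2.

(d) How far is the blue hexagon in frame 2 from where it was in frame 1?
6

The blue hexagon moved from (12, 18) to (17, 15), a distance of √(5² + 3²) ≈ 6.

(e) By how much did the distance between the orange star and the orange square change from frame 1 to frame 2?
-4

Distance in frame 1: 17. Distance in frame 2: 13.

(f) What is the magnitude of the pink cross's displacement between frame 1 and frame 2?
7

The pink cross moved from (14, 14) to (11, 8), a distance of √(3² + 6²) ≈ 7.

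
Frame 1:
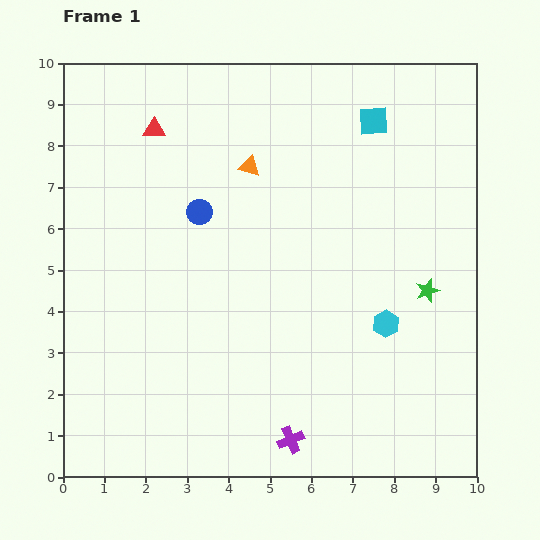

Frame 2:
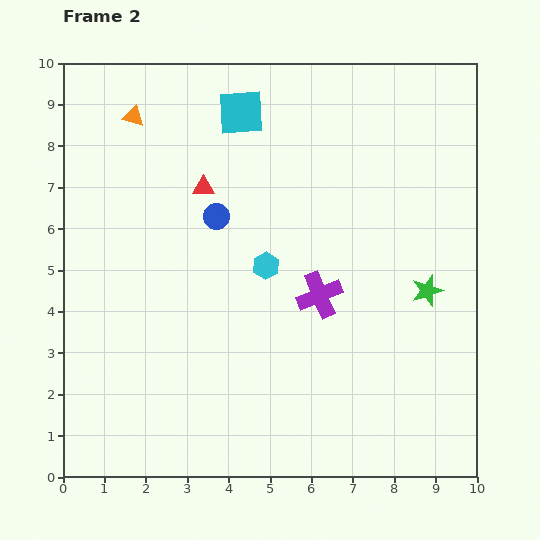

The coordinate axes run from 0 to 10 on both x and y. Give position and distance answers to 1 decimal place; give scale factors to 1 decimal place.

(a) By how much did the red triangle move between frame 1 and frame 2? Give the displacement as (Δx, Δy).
(1.2, -1.4)

The red triangle was at (2.2, 8.4) in frame 1 and (3.4, 7.0) in frame 2.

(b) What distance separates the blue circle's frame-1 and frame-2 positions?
0.4

The blue circle moved from (3.3, 6.4) to (3.7, 6.3), a distance of √(0.4² + 0.1²) ≈ 0.4.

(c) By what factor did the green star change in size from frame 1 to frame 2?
1.3×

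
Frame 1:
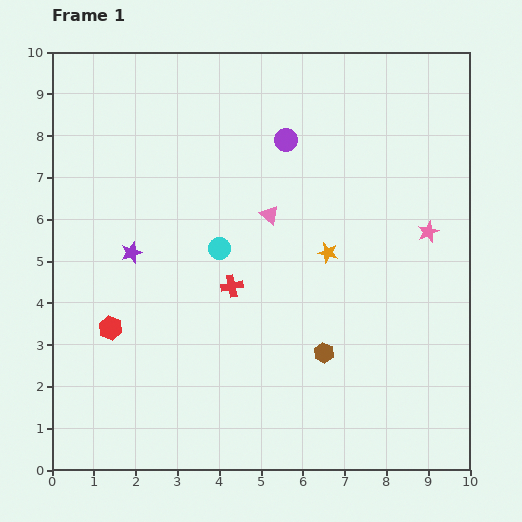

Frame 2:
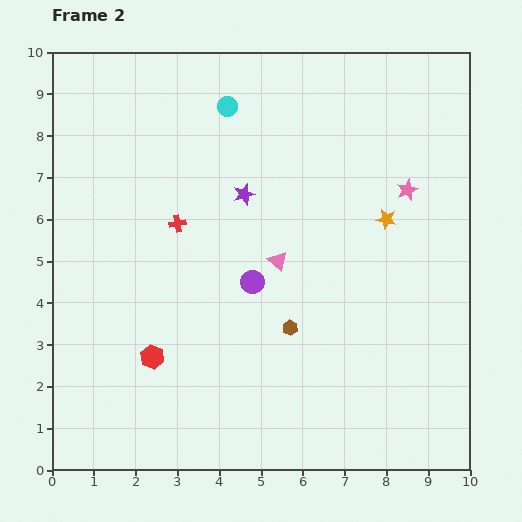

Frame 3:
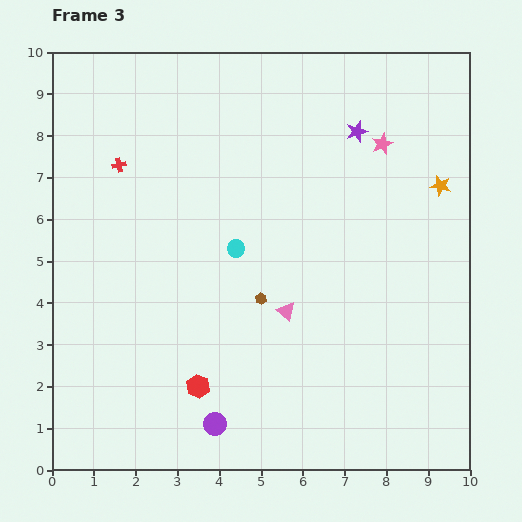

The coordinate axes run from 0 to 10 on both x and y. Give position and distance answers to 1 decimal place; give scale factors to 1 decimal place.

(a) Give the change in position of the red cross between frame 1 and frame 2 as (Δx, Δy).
(-1.3, 1.5)

The red cross was at (4.3, 4.4) in frame 1 and (3.0, 5.9) in frame 2.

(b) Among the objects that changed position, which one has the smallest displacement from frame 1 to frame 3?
the cyan circle

(moved 0.4)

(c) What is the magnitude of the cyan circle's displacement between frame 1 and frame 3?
0.4

The cyan circle moved from (4.0, 5.3) to (4.4, 5.3), a distance of √(0.4² + 0.0²) ≈ 0.4.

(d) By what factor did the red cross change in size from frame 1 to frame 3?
0.6×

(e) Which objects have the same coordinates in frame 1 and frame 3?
none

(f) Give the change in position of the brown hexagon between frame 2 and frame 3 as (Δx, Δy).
(-0.7, 0.7)

The brown hexagon was at (5.7, 3.4) in frame 2 and (5.0, 4.1) in frame 3.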